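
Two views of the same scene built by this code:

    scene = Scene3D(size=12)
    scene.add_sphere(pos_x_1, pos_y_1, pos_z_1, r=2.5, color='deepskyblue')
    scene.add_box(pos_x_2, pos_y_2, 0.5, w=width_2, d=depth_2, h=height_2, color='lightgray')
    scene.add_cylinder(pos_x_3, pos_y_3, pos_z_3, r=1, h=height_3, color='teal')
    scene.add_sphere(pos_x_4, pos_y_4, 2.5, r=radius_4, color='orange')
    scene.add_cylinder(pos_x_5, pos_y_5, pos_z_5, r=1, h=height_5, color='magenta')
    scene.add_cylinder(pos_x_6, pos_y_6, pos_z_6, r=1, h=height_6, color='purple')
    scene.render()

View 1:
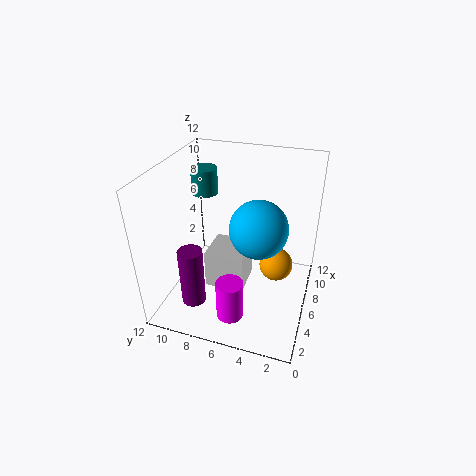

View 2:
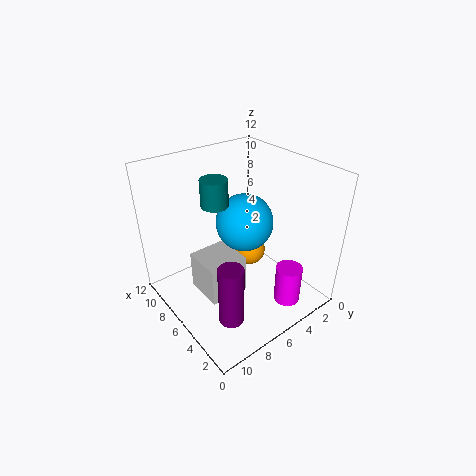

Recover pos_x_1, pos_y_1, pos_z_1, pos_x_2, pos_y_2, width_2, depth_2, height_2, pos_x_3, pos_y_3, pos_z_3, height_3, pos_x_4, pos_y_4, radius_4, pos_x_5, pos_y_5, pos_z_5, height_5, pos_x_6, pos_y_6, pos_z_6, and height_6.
pos_x_1 = 7
pos_y_1 = 4.5
pos_z_1 = 6.5
pos_x_2 = 5.5
pos_y_2 = 5.5
width_2 = 3.5
depth_2 = 3.5
height_2 = 3.5
pos_x_3 = 5.5
pos_y_3 = 8.5
pos_z_3 = 10
height_3 = 2
pos_x_4 = 8
pos_y_4 = 3
radius_4 = 1.5
pos_x_5 = 1
pos_y_5 = 5
pos_z_5 = 2.5
height_5 = 3
pos_x_6 = 3
pos_y_6 = 9
pos_z_6 = 1
height_6 = 5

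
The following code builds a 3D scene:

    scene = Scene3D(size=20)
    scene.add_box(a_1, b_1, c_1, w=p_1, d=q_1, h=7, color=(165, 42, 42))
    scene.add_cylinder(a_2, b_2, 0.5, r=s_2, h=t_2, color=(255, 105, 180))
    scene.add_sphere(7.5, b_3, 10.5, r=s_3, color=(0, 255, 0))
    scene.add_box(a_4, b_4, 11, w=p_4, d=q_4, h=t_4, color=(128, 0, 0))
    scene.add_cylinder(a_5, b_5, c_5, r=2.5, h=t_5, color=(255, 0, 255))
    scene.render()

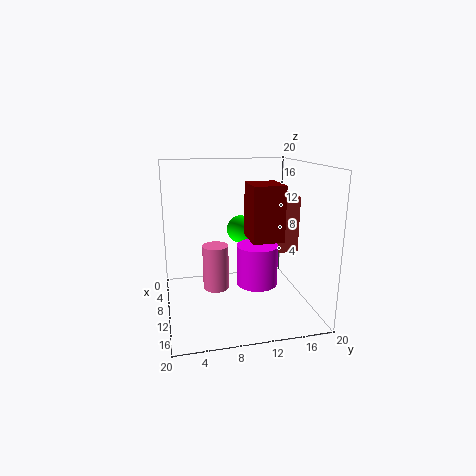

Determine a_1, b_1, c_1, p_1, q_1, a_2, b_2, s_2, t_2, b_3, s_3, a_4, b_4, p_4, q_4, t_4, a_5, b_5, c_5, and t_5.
a_1 = 11, b_1 = 13, c_1 = 9.5, p_1 = 4.5, q_1 = 3.5, a_2 = 5.5, b_2 = 7.5, s_2 = 2, t_2 = 7, b_3 = 11, s_3 = 2, a_4 = 11.5, b_4 = 10.5, p_4 = 4.5, q_4 = 4, t_4 = 7, a_5 = 16, b_5 = 11, c_5 = 6, t_5 = 5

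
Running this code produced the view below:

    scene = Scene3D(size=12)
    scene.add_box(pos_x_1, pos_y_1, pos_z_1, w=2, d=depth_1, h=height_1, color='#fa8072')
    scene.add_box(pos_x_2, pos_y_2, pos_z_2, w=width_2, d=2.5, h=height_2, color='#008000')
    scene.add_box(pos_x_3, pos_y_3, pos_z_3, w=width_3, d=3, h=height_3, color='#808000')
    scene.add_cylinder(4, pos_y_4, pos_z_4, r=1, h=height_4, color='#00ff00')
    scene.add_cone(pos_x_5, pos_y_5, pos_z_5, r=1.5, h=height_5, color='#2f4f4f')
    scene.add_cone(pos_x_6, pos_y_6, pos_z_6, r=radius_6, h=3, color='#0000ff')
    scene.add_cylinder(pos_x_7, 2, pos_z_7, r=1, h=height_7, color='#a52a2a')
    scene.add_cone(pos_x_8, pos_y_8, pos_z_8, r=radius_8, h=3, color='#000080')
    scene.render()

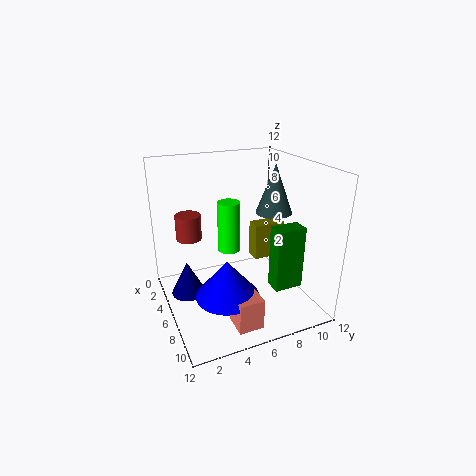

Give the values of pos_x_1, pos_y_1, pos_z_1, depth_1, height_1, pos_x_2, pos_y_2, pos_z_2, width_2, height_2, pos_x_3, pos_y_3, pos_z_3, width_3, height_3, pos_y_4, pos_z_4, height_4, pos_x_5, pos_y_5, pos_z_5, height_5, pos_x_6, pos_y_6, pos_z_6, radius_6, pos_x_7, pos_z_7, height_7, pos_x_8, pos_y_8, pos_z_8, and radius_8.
pos_x_1 = 9, pos_y_1 = 4, pos_z_1 = 0.5, depth_1 = 2, height_1 = 2.5, pos_x_2 = 7, pos_y_2 = 8.5, pos_z_2 = 1.5, width_2 = 1.5, height_2 = 5.5, pos_x_3 = 2, pos_y_3 = 9, pos_z_3 = 2, width_3 = 1.5, height_3 = 3.5, pos_y_4 = 6, pos_z_4 = 4, height_4 = 4.5, pos_x_5 = 6.5, pos_y_5 = 9, pos_z_5 = 8, height_5 = 4, pos_x_6 = 8.5, pos_y_6 = 4, pos_z_6 = 2.5, radius_6 = 2.5, pos_x_7 = 5.5, pos_z_7 = 6.5, height_7 = 2, pos_x_8 = 4, pos_y_8 = 2, pos_z_8 = 0.5, radius_8 = 1.5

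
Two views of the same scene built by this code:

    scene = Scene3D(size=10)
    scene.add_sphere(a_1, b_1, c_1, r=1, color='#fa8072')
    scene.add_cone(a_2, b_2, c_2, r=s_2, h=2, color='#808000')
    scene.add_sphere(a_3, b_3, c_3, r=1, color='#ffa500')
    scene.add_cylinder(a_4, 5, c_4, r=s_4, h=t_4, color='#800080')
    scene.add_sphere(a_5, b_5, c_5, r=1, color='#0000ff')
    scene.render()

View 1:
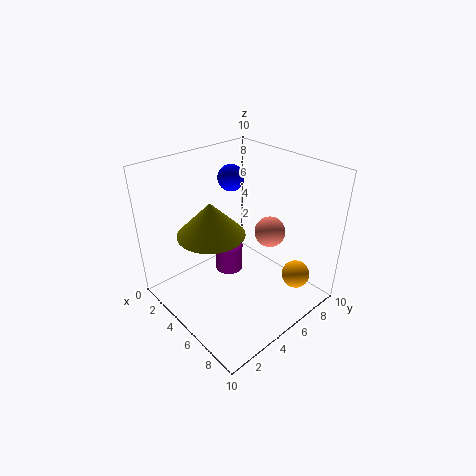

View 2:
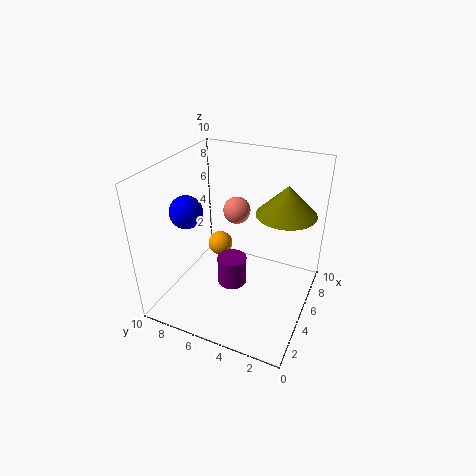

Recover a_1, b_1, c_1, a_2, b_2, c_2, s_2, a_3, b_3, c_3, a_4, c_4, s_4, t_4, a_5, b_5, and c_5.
a_1 = 7, b_1 = 6, c_1 = 6, a_2 = 6, b_2 = 2, c_2 = 7, s_2 = 2, a_3 = 8, b_3 = 8, c_3 = 2, a_4 = 4, c_4 = 2, s_4 = 1, t_4 = 2, a_5 = 2, b_5 = 7, c_5 = 8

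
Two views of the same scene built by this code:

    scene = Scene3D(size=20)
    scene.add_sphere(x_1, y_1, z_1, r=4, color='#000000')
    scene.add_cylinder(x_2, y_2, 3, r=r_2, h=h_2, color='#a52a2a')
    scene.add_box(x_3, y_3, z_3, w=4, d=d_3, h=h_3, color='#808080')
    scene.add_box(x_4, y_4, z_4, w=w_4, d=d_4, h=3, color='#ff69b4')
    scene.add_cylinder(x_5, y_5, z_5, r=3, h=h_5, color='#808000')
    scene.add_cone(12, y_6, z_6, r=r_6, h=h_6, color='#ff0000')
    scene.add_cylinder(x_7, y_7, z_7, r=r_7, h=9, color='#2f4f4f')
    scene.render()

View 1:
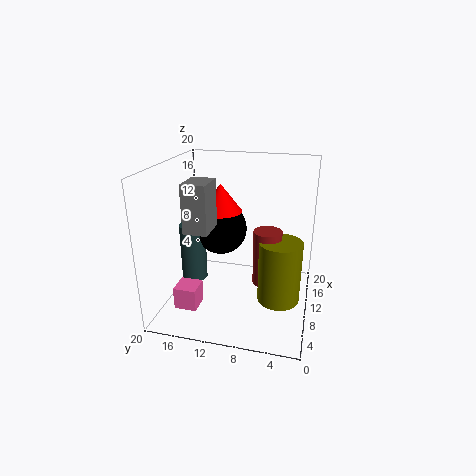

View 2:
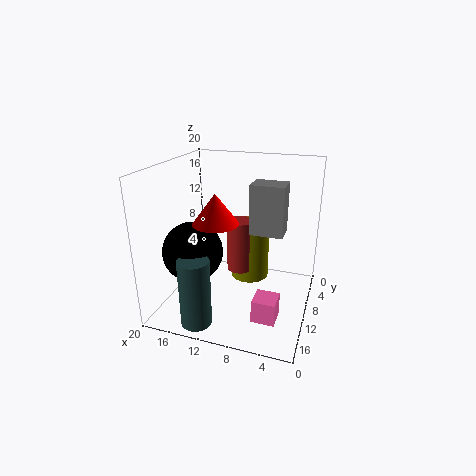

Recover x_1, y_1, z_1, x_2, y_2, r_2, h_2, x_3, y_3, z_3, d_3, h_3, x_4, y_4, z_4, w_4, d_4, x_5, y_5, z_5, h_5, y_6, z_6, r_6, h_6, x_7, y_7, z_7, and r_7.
x_1 = 15
y_1 = 14
z_1 = 9
x_2 = 11
y_2 = 6
r_2 = 2
h_2 = 8
x_3 = 3
y_3 = 12
z_3 = 13
d_3 = 3
h_3 = 6
x_4 = 3
y_4 = 14
z_4 = 2
w_4 = 3
d_4 = 3
x_5 = 10
y_5 = 4
z_5 = 1
h_5 = 9
y_6 = 13
z_6 = 13
r_6 = 3
h_6 = 4
x_7 = 13
y_7 = 18
z_7 = 1
r_7 = 2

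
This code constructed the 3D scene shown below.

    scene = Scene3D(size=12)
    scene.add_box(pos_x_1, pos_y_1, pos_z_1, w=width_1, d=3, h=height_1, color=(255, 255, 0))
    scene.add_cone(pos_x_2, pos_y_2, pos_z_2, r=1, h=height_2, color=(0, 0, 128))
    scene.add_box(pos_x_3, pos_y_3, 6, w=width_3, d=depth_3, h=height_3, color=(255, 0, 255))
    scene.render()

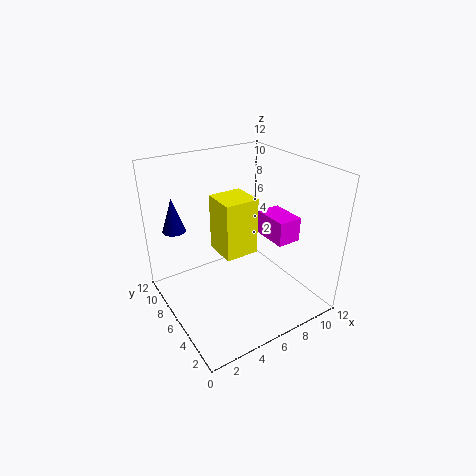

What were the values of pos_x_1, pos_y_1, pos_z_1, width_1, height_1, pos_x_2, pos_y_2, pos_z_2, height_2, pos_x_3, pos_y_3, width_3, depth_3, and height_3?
pos_x_1 = 5
pos_y_1 = 6
pos_z_1 = 4
width_1 = 3
height_1 = 5
pos_x_2 = 2
pos_y_2 = 10
pos_z_2 = 6
height_2 = 3
pos_x_3 = 8
pos_y_3 = 3
width_3 = 2
depth_3 = 3
height_3 = 2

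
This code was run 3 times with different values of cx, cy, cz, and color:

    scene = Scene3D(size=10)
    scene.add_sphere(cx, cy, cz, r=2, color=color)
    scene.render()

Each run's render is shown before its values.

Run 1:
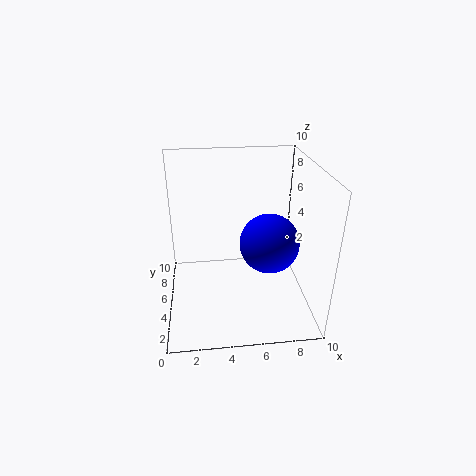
cx = 7; cy = 4; cz = 5; color = 'blue'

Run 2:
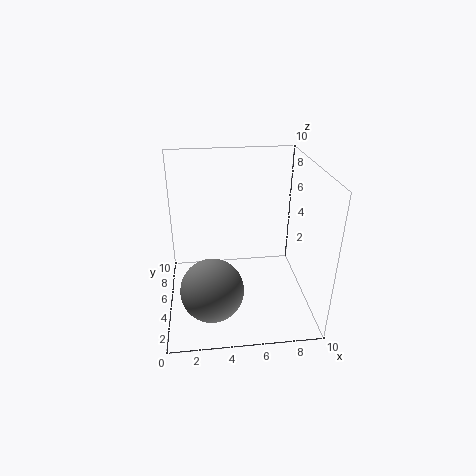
cx = 3; cy = 2; cz = 3; color = 'gray'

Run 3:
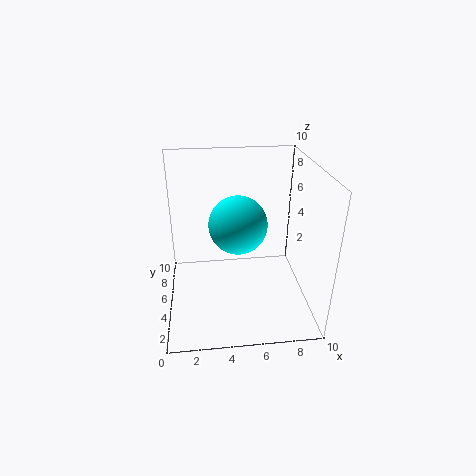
cx = 5; cy = 5; cz = 6; color = 'cyan'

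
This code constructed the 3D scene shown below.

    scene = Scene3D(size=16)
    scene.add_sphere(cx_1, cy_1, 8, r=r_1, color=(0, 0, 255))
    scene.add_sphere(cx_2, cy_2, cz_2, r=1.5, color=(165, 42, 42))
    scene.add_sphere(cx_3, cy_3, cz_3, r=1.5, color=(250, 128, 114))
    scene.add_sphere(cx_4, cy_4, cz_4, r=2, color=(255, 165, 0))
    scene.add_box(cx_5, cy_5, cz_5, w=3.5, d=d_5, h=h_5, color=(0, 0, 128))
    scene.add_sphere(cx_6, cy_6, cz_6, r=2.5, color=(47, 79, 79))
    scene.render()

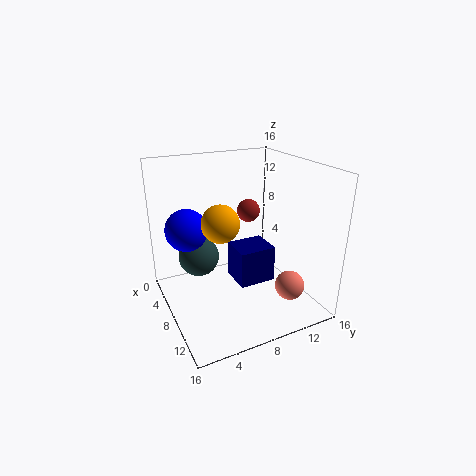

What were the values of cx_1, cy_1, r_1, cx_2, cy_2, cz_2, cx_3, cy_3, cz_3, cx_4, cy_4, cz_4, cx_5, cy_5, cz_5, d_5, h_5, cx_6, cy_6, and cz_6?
cx_1 = 3.5
cy_1 = 3.5
r_1 = 2.5
cx_2 = 2
cy_2 = 12.5
cz_2 = 8.5
cx_3 = 14
cy_3 = 11
cz_3 = 4.5
cx_4 = 9
cy_4 = 5.5
cz_4 = 10.5
cx_5 = 7.5
cy_5 = 7
cz_5 = 3.5
d_5 = 4
h_5 = 4
cx_6 = 3
cy_6 = 5
cz_6 = 4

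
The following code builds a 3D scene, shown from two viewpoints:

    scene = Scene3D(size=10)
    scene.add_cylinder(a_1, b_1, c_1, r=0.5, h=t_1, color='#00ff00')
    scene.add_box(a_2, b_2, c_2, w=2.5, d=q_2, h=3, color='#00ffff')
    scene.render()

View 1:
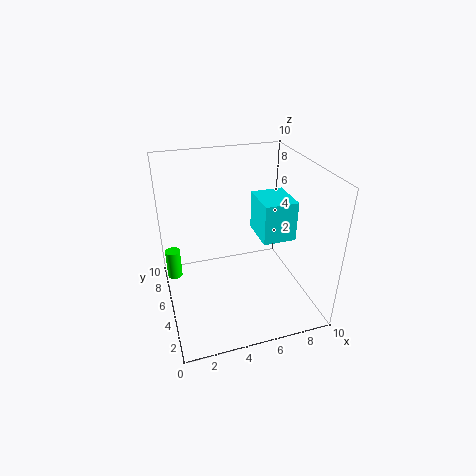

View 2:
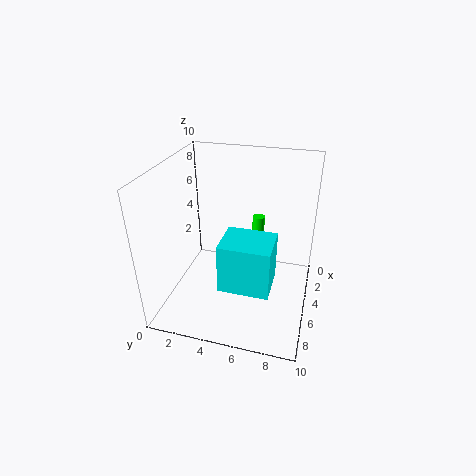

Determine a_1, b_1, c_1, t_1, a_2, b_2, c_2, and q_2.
a_1 = 0.5
b_1 = 5.5
c_1 = 2.5
t_1 = 2
a_2 = 7
b_2 = 5
c_2 = 4
q_2 = 3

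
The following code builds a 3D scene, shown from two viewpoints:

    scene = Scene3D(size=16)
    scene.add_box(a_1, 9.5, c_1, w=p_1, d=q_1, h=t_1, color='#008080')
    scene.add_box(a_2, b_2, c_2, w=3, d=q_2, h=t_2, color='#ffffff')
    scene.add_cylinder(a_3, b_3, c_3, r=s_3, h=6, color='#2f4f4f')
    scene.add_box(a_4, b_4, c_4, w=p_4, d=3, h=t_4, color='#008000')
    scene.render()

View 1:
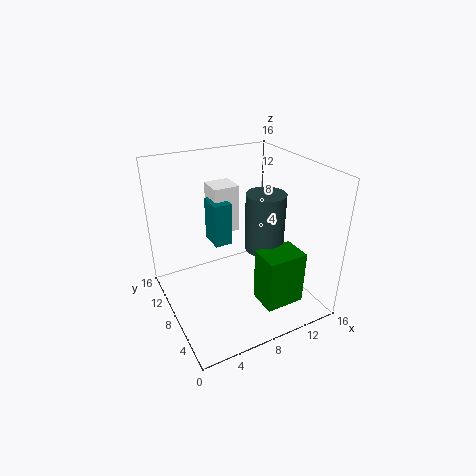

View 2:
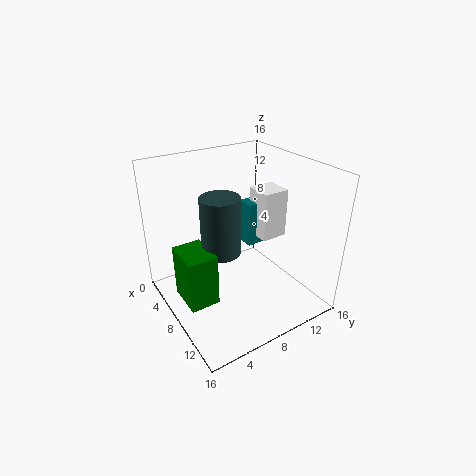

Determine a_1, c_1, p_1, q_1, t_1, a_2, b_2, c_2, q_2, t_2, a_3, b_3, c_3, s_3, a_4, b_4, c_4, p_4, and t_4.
a_1 = 6
c_1 = 6.5
p_1 = 2
q_1 = 3
t_1 = 5
a_2 = 6.5
b_2 = 10.5
c_2 = 7.5
q_2 = 3
t_2 = 5.5
a_3 = 9.5
b_3 = 5
c_3 = 8
s_3 = 2
a_4 = 7.5
b_4 = 0.5
c_4 = 3.5
p_4 = 4
t_4 = 5.5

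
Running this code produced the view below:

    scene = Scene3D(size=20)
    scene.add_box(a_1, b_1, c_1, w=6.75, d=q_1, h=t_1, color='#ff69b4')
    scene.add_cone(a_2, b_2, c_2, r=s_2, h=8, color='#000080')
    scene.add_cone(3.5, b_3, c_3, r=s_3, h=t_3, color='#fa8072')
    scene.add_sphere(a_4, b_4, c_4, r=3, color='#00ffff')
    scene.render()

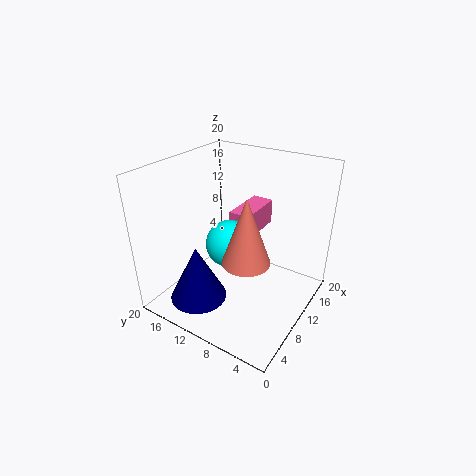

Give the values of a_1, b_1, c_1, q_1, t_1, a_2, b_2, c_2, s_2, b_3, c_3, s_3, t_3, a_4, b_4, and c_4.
a_1 = 9.75; b_1 = 8.25; c_1 = 10.25; q_1 = 3; t_1 = 3.5; a_2 = 5.25; b_2 = 13.75; c_2 = 1.5; s_2 = 4; b_3 = 4.75; c_3 = 11.75; s_3 = 2.75; t_3 = 7.75; a_4 = 6.5; b_4 = 9; c_4 = 11.25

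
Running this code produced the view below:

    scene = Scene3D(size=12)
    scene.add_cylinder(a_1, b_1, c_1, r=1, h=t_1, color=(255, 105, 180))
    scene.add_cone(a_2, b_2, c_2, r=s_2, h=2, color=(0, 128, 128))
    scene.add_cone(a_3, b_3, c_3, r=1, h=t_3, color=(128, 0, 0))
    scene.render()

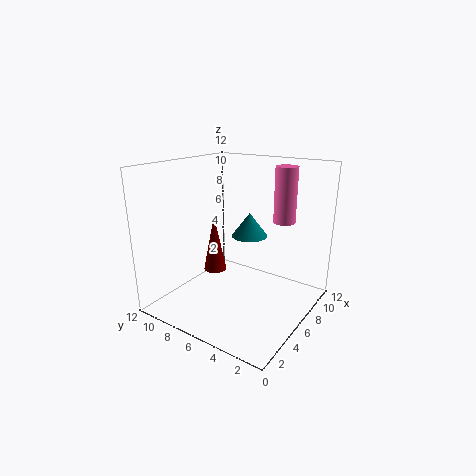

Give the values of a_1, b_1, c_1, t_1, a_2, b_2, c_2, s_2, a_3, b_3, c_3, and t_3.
a_1 = 10.5
b_1 = 4
c_1 = 6.5
t_1 = 5
a_2 = 7
b_2 = 5.5
c_2 = 6
s_2 = 1.5
a_3 = 6
b_3 = 8.5
c_3 = 2.5
t_3 = 5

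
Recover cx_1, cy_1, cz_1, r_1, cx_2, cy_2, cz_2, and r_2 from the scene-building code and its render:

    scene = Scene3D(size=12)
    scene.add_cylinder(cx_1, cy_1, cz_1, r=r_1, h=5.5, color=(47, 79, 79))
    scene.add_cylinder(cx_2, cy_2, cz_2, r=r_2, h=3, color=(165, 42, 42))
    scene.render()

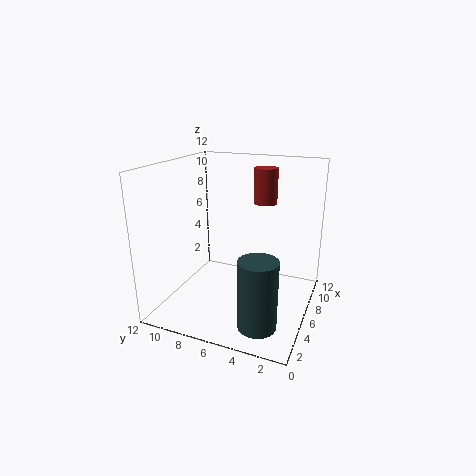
cx_1 = 2.5, cy_1 = 3, cz_1 = 0.5, r_1 = 1.5, cx_2 = 8.5, cy_2 = 4.5, cz_2 = 8.5, r_2 = 1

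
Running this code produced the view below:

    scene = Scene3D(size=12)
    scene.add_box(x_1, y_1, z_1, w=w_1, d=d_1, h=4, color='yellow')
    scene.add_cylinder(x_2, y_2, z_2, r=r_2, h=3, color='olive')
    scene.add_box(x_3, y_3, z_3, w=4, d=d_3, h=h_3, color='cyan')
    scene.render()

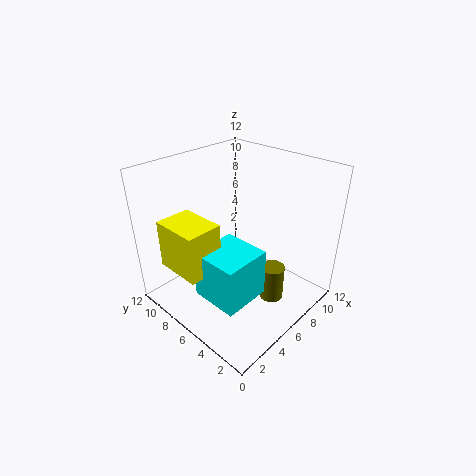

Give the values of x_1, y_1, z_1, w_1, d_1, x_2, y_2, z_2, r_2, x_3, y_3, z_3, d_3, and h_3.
x_1 = 1; y_1 = 6; z_1 = 4; w_1 = 3; d_1 = 4; x_2 = 7; y_2 = 3; z_2 = 1; r_2 = 1; x_3 = 2; y_3 = 3; z_3 = 2; d_3 = 4; h_3 = 4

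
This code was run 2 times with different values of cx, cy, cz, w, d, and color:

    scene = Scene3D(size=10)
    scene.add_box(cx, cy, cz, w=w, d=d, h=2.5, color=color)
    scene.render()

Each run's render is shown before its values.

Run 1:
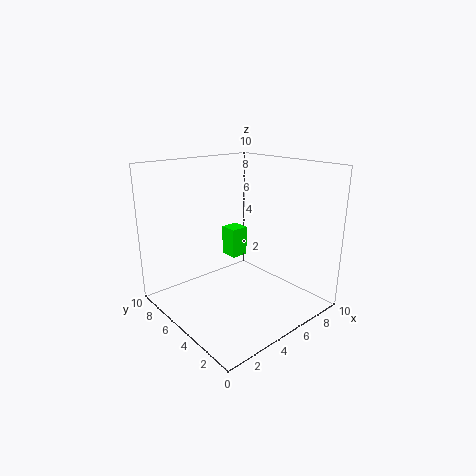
cx = 7.5
cy = 8.5
cz = 1.5
w = 1.5
d = 1.5
color = 'lime'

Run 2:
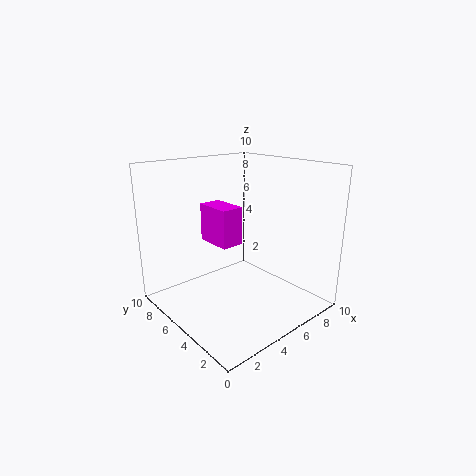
cx = 3
cy = 4
cz = 5
w = 1.5
d = 2.5
color = 'magenta'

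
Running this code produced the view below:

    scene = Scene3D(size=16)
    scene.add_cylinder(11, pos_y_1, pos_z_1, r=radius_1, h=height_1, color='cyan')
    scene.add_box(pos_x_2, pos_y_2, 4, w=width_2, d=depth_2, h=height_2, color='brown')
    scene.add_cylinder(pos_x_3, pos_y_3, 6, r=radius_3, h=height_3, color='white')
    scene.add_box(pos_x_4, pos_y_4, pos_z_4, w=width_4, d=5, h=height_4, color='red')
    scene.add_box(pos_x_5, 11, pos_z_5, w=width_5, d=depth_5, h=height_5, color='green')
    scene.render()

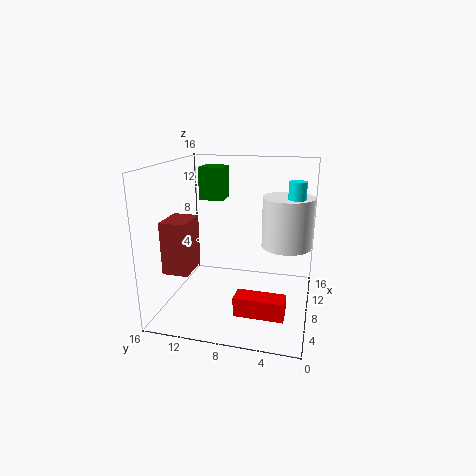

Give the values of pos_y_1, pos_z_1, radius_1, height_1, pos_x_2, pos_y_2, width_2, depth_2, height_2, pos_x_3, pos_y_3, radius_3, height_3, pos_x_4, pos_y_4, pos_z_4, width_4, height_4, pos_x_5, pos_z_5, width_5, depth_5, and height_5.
pos_y_1 = 2; pos_z_1 = 10; radius_1 = 1; height_1 = 4; pos_x_2 = 5; pos_y_2 = 13; width_2 = 4; depth_2 = 3; height_2 = 6; pos_x_3 = 12; pos_y_3 = 3; radius_3 = 3; height_3 = 6; pos_x_4 = 2; pos_y_4 = 2; pos_z_4 = 2; width_4 = 2; height_4 = 2; pos_x_5 = 12; pos_z_5 = 11; width_5 = 3; depth_5 = 3; height_5 = 4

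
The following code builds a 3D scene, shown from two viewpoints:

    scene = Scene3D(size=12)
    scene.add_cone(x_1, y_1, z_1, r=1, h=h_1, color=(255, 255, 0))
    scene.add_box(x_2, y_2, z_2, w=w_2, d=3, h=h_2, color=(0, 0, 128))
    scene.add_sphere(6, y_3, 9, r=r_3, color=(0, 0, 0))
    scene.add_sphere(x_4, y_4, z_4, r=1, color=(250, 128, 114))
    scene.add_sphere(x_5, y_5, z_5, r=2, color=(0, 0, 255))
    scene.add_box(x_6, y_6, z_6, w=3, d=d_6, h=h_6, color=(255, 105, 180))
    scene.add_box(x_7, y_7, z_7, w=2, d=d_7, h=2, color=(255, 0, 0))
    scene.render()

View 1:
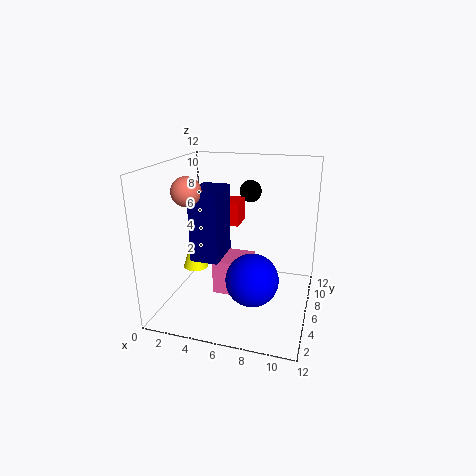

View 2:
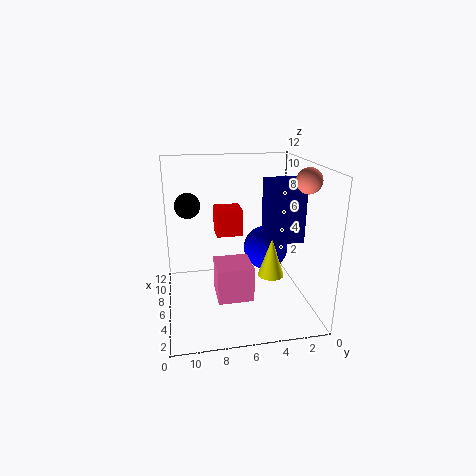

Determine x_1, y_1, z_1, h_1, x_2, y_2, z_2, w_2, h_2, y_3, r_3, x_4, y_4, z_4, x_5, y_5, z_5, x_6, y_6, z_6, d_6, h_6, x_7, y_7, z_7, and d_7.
x_1 = 3, y_1 = 4, z_1 = 4, h_1 = 3, x_2 = 4, y_2 = 1, z_2 = 6, w_2 = 2, h_2 = 5, y_3 = 10, r_3 = 1, x_4 = 4, y_4 = 1, z_4 = 11, x_5 = 8, y_5 = 3, z_5 = 4, x_6 = 4, y_6 = 5, z_6 = 1, d_6 = 3, h_6 = 3, x_7 = 4, y_7 = 6, z_7 = 7, d_7 = 2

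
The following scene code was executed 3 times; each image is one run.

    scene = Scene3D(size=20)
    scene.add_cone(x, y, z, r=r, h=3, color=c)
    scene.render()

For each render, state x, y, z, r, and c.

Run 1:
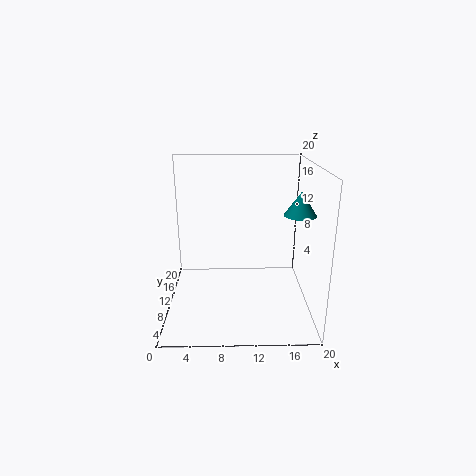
x = 17.5; y = 6; z = 14.5; r = 2; c = 'teal'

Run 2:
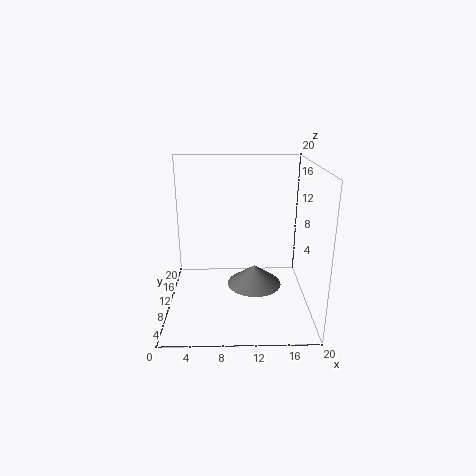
x = 12.5; y = 11.5; z = 2; r = 4; c = 'gray'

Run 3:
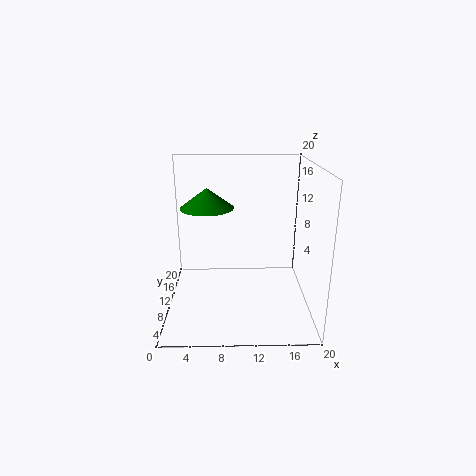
x = 5.5; y = 14.5; z = 13; r = 4; c = 'green'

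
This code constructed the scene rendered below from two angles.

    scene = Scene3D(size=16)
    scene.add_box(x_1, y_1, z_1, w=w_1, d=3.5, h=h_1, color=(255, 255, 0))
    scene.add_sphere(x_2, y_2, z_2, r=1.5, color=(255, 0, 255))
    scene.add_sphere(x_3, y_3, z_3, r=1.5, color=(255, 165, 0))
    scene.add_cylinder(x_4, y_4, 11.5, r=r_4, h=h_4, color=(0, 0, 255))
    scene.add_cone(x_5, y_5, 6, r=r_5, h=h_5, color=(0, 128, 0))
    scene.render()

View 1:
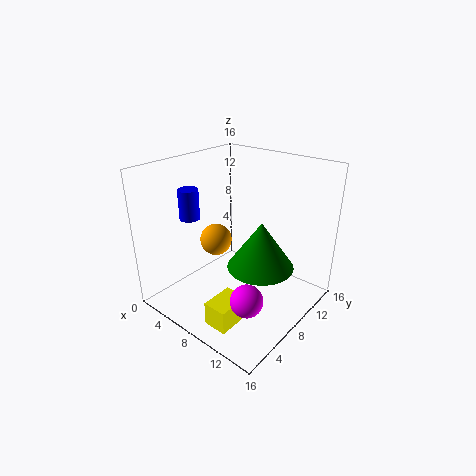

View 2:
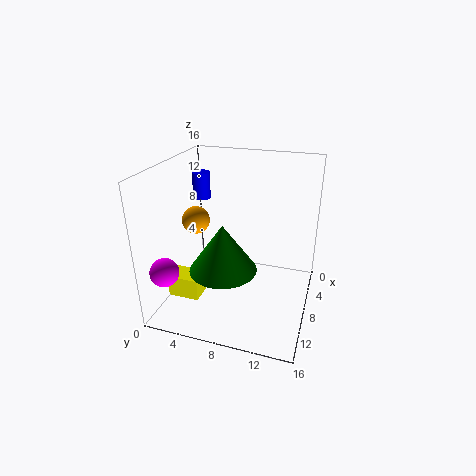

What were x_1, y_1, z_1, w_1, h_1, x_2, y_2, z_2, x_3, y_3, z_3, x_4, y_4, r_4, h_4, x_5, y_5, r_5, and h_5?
x_1 = 9.5, y_1 = 1, z_1 = 1.5, w_1 = 2.5, h_1 = 2.5, x_2 = 14, y_2 = 2, z_2 = 6, x_3 = 9, y_3 = 3.5, z_3 = 10, x_4 = 6, y_4 = 3, r_4 = 1, h_4 = 3, x_5 = 11.5, y_5 = 7.5, r_5 = 3.5, h_5 = 5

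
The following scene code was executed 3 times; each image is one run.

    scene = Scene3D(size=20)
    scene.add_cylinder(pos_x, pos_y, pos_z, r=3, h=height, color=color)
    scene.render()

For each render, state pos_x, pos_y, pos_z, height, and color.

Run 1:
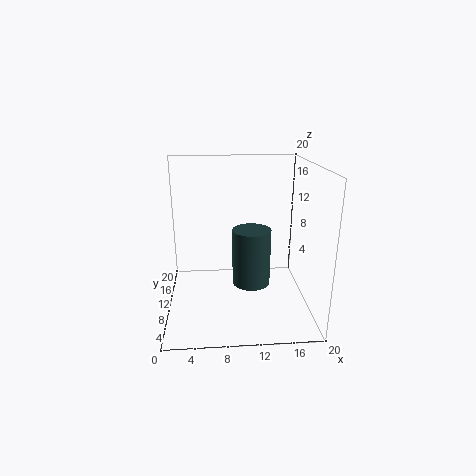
pos_x = 12.5, pos_y = 14.5, pos_z = 0.5, height = 9, color = 'darkslategray'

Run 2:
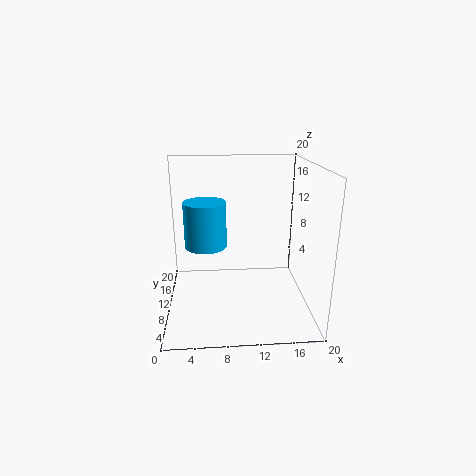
pos_x = 5.5, pos_y = 11.75, pos_z = 8.25, height = 6.5, color = 'deepskyblue'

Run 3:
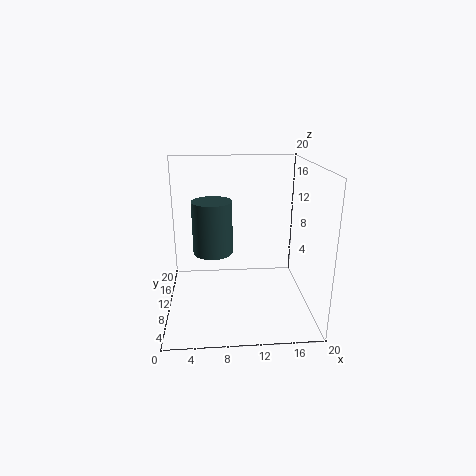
pos_x = 6.5, pos_y = 14, pos_z = 6.25, height = 8, color = 'darkslategray'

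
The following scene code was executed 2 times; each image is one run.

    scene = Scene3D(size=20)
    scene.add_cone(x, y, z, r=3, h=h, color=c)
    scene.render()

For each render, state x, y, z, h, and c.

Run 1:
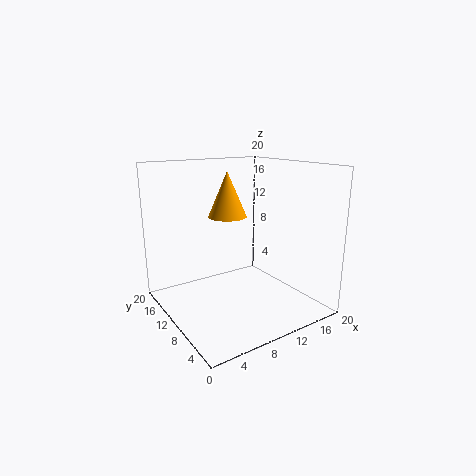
x = 12; y = 16; z = 11.5; h = 7; c = 'orange'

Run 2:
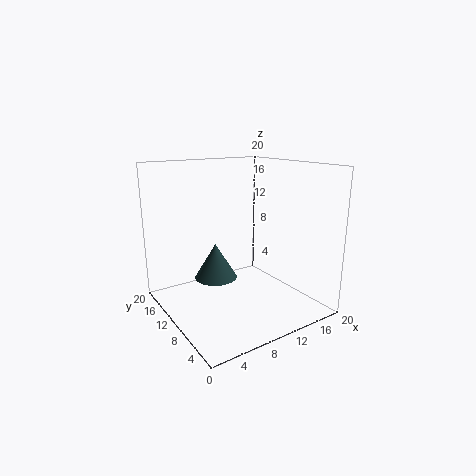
x = 7.5; y = 12; z = 4; h = 5; c = 'darkslategray'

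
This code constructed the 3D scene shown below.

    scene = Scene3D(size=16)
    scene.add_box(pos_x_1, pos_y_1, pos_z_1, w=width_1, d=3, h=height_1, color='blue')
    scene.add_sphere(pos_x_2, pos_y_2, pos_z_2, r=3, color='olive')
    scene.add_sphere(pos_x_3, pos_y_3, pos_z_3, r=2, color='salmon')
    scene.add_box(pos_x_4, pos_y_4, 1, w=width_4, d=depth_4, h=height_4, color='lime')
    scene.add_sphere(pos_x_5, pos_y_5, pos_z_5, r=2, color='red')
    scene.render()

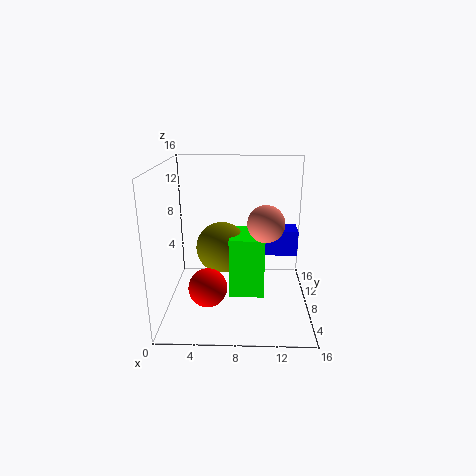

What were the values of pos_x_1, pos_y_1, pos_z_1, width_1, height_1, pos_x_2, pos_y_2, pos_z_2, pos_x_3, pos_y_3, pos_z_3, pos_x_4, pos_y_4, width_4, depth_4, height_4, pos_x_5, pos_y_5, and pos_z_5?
pos_x_1 = 11; pos_y_1 = 10; pos_z_1 = 5; width_1 = 4; height_1 = 3; pos_x_2 = 6; pos_y_2 = 10; pos_z_2 = 6; pos_x_3 = 11; pos_y_3 = 7; pos_z_3 = 10; pos_x_4 = 7; pos_y_4 = 7; width_4 = 4; depth_4 = 5; height_4 = 7; pos_x_5 = 5; pos_y_5 = 4; pos_z_5 = 4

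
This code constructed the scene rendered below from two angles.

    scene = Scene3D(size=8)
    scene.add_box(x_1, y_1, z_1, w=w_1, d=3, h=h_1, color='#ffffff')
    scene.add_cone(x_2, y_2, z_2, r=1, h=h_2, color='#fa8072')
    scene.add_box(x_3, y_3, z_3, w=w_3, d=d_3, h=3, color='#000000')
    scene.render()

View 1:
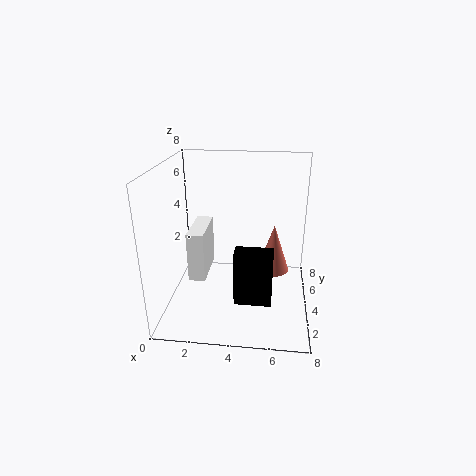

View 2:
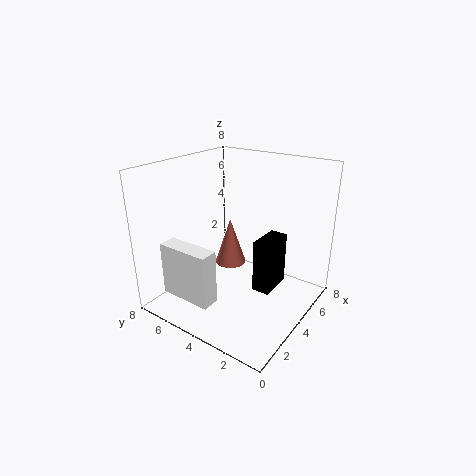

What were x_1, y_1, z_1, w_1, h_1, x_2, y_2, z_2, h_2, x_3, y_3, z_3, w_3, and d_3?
x_1 = 1; y_1 = 4; z_1 = 1; w_1 = 1; h_1 = 3; x_2 = 6; y_2 = 6; z_2 = 1; h_2 = 3; x_3 = 4; y_3 = 2; z_3 = 1; w_3 = 2; d_3 = 1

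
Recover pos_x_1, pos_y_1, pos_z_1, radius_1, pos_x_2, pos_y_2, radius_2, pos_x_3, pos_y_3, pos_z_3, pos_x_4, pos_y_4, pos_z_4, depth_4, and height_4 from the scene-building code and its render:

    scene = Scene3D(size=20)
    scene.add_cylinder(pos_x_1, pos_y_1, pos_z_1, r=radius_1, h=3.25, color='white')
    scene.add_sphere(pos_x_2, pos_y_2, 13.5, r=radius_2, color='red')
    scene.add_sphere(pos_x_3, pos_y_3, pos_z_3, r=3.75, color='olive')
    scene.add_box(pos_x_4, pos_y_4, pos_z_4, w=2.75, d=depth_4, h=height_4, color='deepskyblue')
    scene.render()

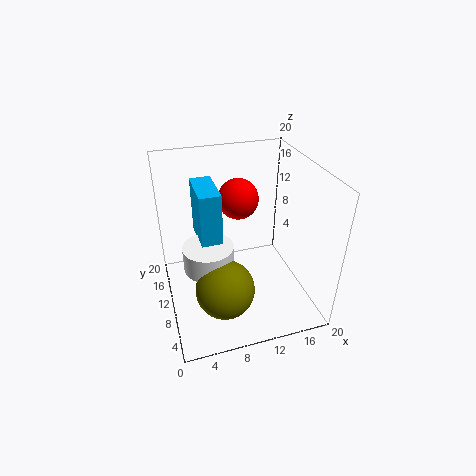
pos_x_1 = 5.25; pos_y_1 = 7.5; pos_z_1 = 8; radius_1 = 3.25; pos_x_2 = 11.5; pos_y_2 = 14.75; radius_2 = 3; pos_x_3 = 6.5; pos_y_3 = 4.25; pos_z_3 = 6.5; pos_x_4 = 4.5; pos_y_4 = 7.5; pos_z_4 = 10.5; depth_4 = 6.25; height_4 = 7.5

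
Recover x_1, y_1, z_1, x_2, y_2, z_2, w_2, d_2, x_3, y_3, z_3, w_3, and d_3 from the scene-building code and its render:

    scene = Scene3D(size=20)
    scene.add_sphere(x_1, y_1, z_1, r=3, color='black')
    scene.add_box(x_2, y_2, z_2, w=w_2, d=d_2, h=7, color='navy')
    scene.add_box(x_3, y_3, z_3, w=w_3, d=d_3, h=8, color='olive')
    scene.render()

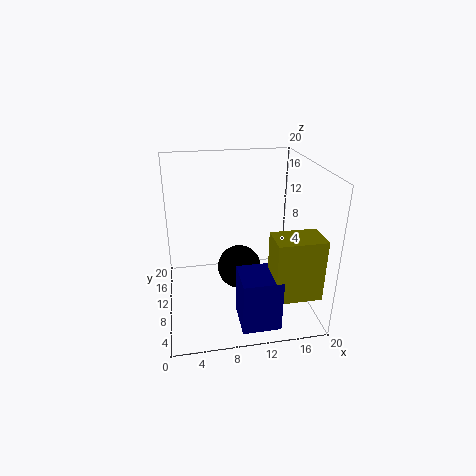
x_1 = 10; y_1 = 9; z_1 = 6; x_2 = 9; y_2 = 1; z_2 = 1; w_2 = 5; d_2 = 5; x_3 = 13; y_3 = 1; z_3 = 5; w_3 = 6; d_3 = 4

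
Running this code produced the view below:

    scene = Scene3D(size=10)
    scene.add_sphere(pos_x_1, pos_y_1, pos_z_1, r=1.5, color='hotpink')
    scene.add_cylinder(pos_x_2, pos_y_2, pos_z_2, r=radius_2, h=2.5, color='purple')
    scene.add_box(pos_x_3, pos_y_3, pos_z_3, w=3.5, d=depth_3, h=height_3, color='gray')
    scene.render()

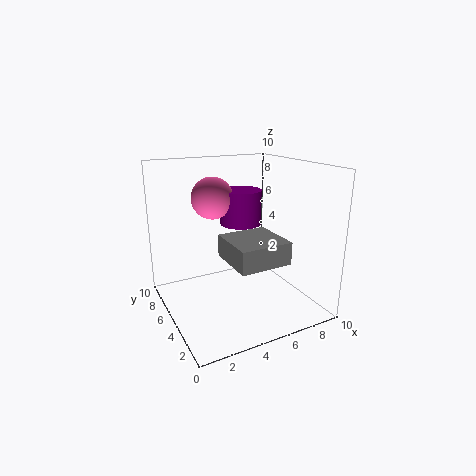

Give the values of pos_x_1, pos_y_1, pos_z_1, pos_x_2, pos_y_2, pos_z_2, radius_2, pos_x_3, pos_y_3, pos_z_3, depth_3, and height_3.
pos_x_1 = 4; pos_y_1 = 7; pos_z_1 = 7.5; pos_x_2 = 6; pos_y_2 = 6.5; pos_z_2 = 5.5; radius_2 = 1.5; pos_x_3 = 3.5; pos_y_3 = 1.5; pos_z_3 = 4; depth_3 = 3.5; height_3 = 1.5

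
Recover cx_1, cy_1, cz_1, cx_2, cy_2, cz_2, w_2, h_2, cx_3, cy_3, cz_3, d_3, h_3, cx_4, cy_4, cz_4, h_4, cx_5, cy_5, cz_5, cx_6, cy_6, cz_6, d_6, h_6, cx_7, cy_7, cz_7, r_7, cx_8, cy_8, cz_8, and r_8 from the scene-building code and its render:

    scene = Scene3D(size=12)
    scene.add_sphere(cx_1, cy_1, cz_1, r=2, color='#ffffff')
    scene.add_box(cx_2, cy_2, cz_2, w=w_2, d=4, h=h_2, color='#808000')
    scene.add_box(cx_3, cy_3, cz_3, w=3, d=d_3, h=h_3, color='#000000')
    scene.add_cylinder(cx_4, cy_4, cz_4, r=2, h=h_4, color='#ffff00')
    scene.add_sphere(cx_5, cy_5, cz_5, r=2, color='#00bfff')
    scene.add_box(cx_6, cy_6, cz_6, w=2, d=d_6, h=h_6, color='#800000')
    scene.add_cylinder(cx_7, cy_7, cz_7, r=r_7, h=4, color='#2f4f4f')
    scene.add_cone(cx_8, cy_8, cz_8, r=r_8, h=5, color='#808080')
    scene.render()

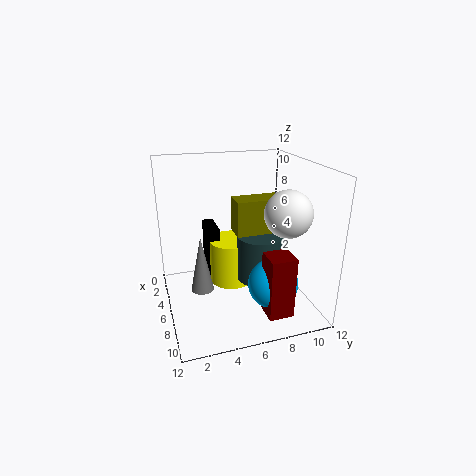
cx_1 = 7, cy_1 = 10, cz_1 = 8, cx_2 = 4, cy_2 = 6, cz_2 = 6, w_2 = 2, h_2 = 3, cx_3 = 1, cy_3 = 4, cz_3 = 1, d_3 = 1, h_3 = 5, cx_4 = 4, cy_4 = 6, cz_4 = 1, h_4 = 4, cx_5 = 9, cy_5 = 8, cz_5 = 3, cx_6 = 9, cy_6 = 7, cz_6 = 1, d_6 = 2, h_6 = 5, cx_7 = 6, cy_7 = 8, cz_7 = 2, r_7 = 2, cx_8 = 5, cy_8 = 3, cz_8 = 1, r_8 = 1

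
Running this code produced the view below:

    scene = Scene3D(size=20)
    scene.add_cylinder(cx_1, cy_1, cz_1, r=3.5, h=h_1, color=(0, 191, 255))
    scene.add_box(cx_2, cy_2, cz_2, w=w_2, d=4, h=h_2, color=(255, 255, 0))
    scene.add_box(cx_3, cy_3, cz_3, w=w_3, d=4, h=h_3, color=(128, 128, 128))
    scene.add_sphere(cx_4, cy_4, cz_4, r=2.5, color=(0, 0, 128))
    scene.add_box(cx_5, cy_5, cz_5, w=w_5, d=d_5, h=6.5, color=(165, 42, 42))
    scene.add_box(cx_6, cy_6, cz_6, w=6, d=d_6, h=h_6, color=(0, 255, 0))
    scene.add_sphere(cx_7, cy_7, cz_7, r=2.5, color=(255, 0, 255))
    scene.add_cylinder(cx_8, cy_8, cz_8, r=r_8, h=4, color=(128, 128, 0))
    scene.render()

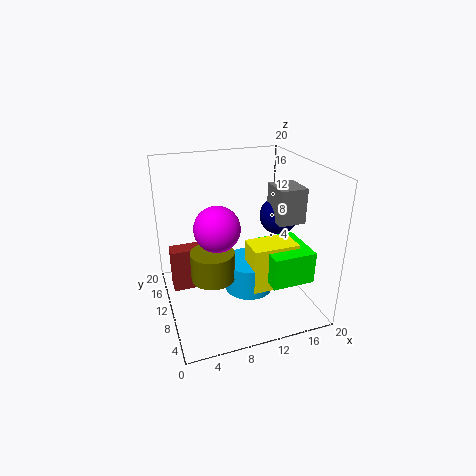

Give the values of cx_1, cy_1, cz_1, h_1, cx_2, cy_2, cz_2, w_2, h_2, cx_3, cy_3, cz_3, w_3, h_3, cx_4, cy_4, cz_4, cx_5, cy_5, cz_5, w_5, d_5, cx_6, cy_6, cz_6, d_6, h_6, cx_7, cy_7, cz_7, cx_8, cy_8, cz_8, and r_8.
cx_1 = 11.5; cy_1 = 9.5; cz_1 = 2; h_1 = 4.5; cx_2 = 11; cy_2 = 6; cz_2 = 3; w_2 = 6.5; h_2 = 6.5; cx_3 = 13.5; cy_3 = 4.5; cz_3 = 13.5; w_3 = 3.5; h_3 = 4.5; cx_4 = 15; cy_4 = 8; cz_4 = 13.5; cx_5 = 1; cy_5 = 13; cz_5 = 1; w_5 = 5.5; d_5 = 2.5; cx_6 = 13; cy_6 = 4; cz_6 = 4.5; d_6 = 7; h_6 = 4.5; cx_7 = 5; cy_7 = 2.5; cz_7 = 15.5; cx_8 = 6; cy_8 = 9; cz_8 = 5; r_8 = 3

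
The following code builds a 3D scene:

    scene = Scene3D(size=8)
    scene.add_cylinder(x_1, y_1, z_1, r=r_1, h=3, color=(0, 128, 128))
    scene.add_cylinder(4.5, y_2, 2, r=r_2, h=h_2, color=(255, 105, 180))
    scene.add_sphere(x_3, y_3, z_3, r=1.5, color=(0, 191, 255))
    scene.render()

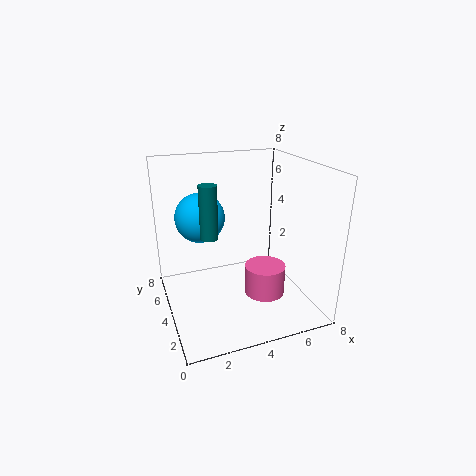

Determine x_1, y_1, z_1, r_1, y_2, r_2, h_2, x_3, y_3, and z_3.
x_1 = 2.5; y_1 = 4.5; z_1 = 4; r_1 = 0.5; y_2 = 1.5; r_2 = 1; h_2 = 1.5; x_3 = 2.5; y_3 = 6.5; z_3 = 4.5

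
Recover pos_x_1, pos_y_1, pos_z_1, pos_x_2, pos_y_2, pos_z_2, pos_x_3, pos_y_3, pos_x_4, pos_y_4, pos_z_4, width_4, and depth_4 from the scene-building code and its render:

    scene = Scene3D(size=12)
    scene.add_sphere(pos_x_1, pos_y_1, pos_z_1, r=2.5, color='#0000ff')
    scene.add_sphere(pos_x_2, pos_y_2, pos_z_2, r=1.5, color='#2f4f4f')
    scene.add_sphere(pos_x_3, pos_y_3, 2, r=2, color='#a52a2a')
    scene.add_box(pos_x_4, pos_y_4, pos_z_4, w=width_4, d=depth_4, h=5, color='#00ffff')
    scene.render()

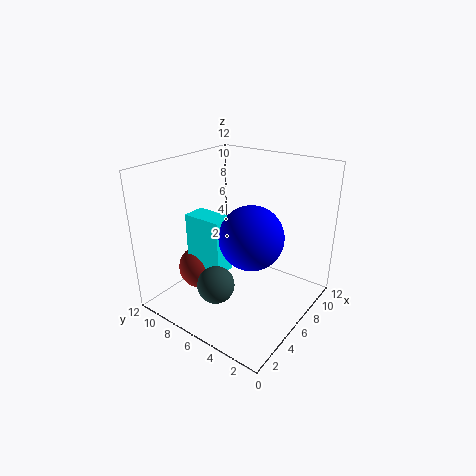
pos_x_1 = 5, pos_y_1 = 4, pos_z_1 = 7, pos_x_2 = 3, pos_y_2 = 6, pos_z_2 = 3, pos_x_3 = 5.5, pos_y_3 = 10, pos_x_4 = 4.5, pos_y_4 = 7, pos_z_4 = 2.5, width_4 = 2, depth_4 = 3.5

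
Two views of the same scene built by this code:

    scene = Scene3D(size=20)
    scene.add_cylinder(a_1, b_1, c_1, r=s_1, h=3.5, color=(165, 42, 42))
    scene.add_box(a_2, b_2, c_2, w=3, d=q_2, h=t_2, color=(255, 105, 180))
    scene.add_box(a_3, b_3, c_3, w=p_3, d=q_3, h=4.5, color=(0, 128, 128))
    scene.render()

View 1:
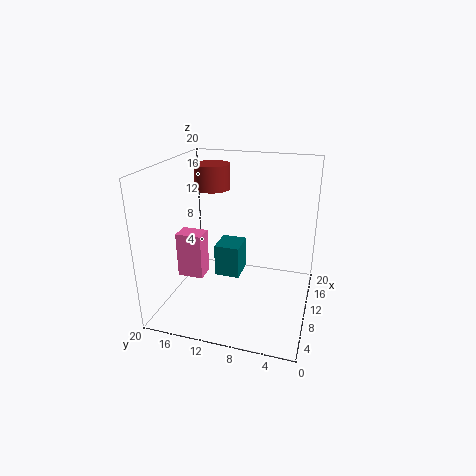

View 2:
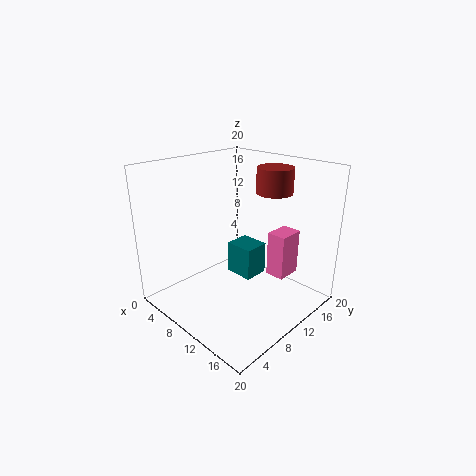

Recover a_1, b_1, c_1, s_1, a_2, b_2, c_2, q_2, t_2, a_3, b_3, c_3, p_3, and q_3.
a_1 = 12.5
b_1 = 14.5
c_1 = 16
s_1 = 2.5
a_2 = 10.5
b_2 = 16
c_2 = 2
q_2 = 4
t_2 = 7
a_3 = 8.5
b_3 = 9.5
c_3 = 4.5
p_3 = 4
q_3 = 3.5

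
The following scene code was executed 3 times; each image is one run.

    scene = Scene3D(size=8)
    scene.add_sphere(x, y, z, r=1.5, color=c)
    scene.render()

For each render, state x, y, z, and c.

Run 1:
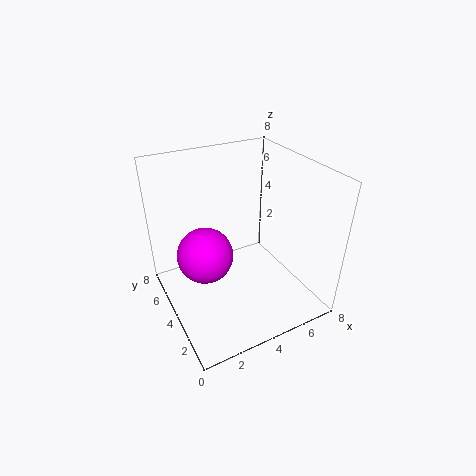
x = 2; y = 4; z = 3.5; c = 'magenta'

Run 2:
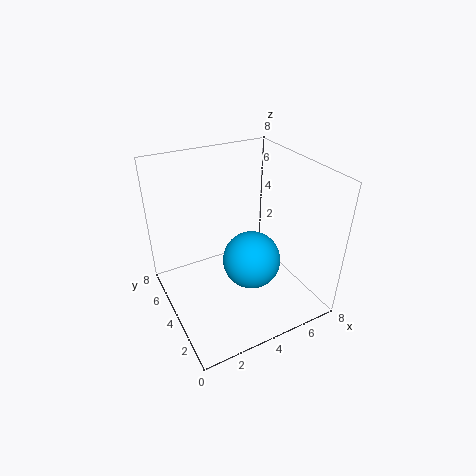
x = 4; y = 2.5; z = 3.5; c = 'deepskyblue'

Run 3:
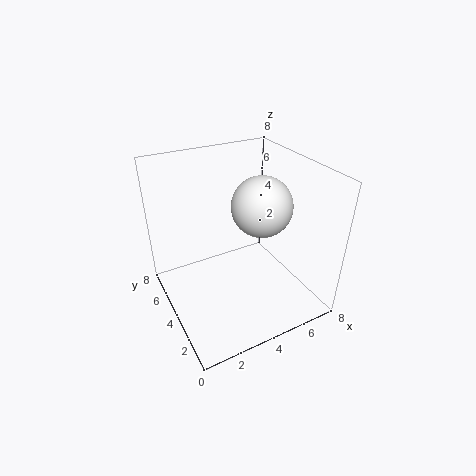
x = 4.5; y = 2.5; z = 6.5; c = 'white'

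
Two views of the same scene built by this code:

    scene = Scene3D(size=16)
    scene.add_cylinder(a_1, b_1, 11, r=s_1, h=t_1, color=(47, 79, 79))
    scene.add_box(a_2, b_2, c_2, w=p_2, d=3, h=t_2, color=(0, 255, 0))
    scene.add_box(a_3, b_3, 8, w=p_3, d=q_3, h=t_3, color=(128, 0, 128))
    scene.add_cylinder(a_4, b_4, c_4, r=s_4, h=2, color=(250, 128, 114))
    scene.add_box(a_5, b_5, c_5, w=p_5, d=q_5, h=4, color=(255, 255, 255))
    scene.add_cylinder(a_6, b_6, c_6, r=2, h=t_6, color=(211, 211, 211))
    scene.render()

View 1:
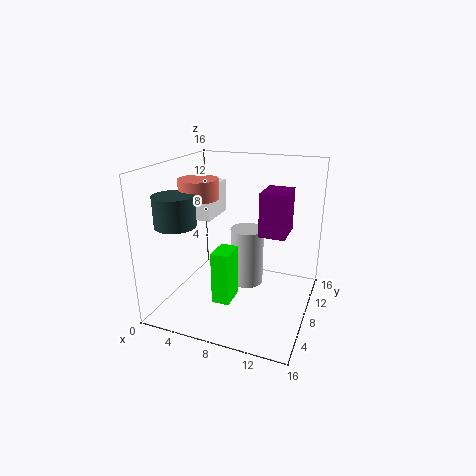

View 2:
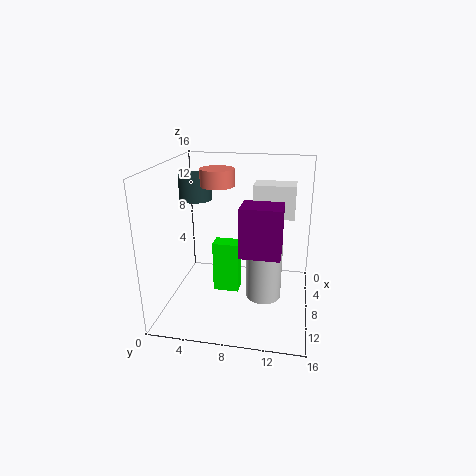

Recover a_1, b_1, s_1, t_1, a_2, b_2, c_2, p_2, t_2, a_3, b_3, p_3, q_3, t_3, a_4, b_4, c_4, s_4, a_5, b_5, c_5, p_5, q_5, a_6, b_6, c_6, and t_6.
a_1 = 4; b_1 = 2; s_1 = 2; t_1 = 3; a_2 = 6; b_2 = 5; c_2 = 1; p_2 = 2; t_2 = 6; a_3 = 10; b_3 = 9; p_3 = 3; q_3 = 4; t_3 = 5; a_4 = 5; b_4 = 5; c_4 = 13; s_4 = 2; a_5 = 1; b_5 = 9; c_5 = 9; p_5 = 3; q_5 = 5; a_6 = 8; b_6 = 11; c_6 = 1; t_6 = 7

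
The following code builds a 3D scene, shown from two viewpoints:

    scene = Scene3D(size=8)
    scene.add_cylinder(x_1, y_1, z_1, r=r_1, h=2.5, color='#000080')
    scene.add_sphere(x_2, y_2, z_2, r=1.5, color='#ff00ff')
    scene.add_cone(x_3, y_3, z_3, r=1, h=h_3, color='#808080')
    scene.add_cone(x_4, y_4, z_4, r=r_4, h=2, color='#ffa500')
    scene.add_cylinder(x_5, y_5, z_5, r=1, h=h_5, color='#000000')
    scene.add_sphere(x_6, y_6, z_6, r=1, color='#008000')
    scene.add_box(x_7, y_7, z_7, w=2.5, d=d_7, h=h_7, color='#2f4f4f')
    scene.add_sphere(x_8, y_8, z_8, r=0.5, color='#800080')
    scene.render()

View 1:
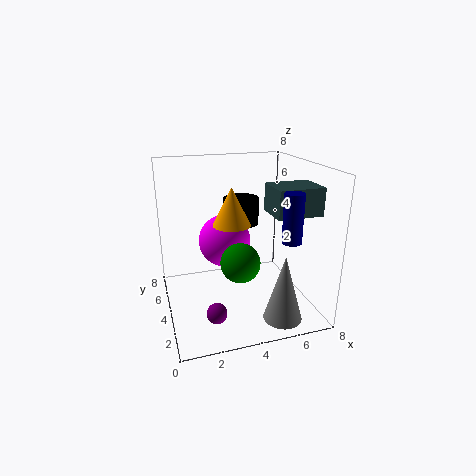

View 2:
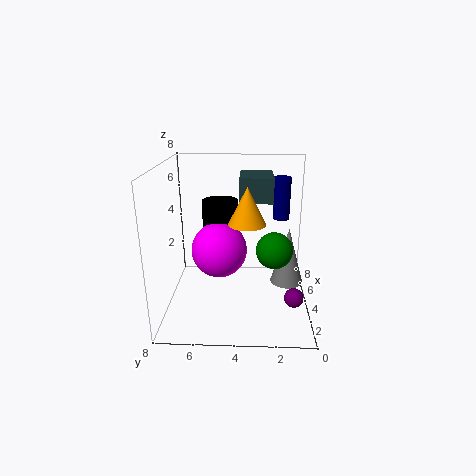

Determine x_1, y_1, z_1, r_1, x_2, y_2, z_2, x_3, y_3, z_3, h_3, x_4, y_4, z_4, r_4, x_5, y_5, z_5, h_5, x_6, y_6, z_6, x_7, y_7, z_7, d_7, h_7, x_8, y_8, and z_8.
x_1 = 6; y_1 = 1.5; z_1 = 4.5; r_1 = 0.5; x_2 = 3.5; y_2 = 5; z_2 = 3.5; x_3 = 5.5; y_3 = 1; z_3 = 0.5; h_3 = 3.5; x_4 = 3.5; y_4 = 3.5; z_4 = 5; r_4 = 1; x_5 = 4.5; y_5 = 5; z_5 = 4.5; h_5 = 1.5; x_6 = 3.5; y_6 = 2; z_6 = 3.5; x_7 = 5.5; y_7 = 2; z_7 = 5.5; d_7 = 2; h_7 = 1.5; x_8 = 2; y_8 = 1; z_8 = 1.5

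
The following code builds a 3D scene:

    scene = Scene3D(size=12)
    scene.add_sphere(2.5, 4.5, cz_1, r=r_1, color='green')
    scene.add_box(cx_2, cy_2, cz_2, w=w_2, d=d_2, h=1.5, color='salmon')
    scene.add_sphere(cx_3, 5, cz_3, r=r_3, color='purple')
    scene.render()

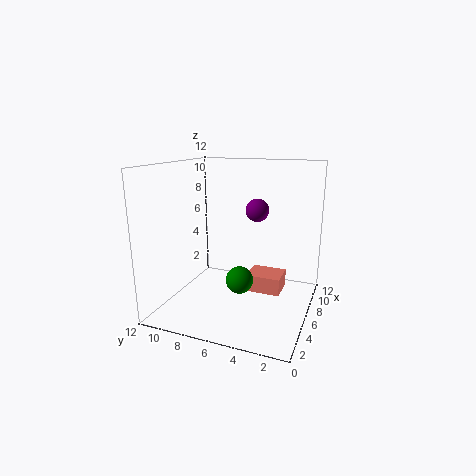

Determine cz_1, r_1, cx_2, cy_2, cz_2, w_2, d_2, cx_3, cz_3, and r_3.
cz_1 = 4
r_1 = 1
cx_2 = 6.5
cy_2 = 2.5
cz_2 = 1
w_2 = 2.5
d_2 = 3
cx_3 = 8
cz_3 = 8
r_3 = 1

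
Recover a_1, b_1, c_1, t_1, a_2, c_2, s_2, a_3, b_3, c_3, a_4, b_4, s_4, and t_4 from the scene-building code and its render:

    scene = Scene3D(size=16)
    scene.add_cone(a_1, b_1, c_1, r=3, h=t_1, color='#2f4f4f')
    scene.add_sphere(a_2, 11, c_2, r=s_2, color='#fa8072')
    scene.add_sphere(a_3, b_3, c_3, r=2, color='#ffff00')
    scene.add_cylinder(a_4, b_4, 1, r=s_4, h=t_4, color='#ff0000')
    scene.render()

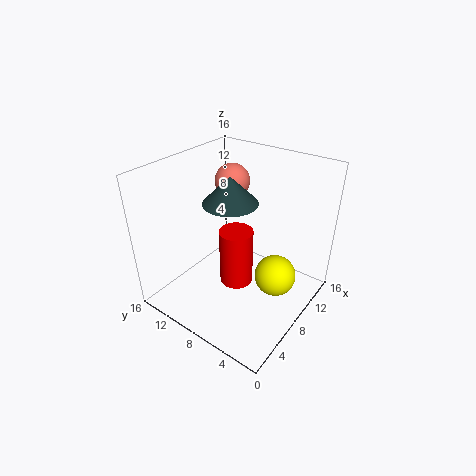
a_1 = 8
b_1 = 9
c_1 = 12
t_1 = 3
a_2 = 11
c_2 = 13
s_2 = 2
a_3 = 6
b_3 = 2
c_3 = 7
a_4 = 9
b_4 = 9
s_4 = 2
t_4 = 7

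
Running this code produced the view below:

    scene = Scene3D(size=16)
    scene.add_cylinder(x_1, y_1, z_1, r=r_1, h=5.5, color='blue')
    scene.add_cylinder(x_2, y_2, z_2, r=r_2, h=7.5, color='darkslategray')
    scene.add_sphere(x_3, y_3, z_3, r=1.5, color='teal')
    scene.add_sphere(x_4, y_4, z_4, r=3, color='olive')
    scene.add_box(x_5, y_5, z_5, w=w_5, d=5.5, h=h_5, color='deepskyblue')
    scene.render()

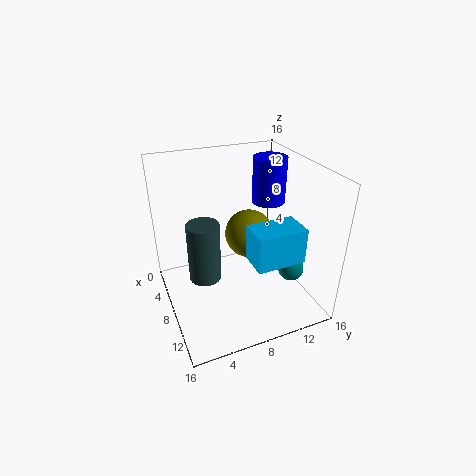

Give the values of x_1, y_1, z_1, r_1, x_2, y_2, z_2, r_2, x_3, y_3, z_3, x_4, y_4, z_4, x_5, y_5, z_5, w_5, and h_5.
x_1 = 4.5, y_1 = 13.5, z_1 = 10, r_1 = 2, x_2 = 4.5, y_2 = 5, z_2 = 1, r_2 = 2, x_3 = 10, y_3 = 14, z_3 = 3.5, x_4 = 4.5, y_4 = 11, z_4 = 6, x_5 = 9, y_5 = 8.5, z_5 = 6, w_5 = 3.5, h_5 = 4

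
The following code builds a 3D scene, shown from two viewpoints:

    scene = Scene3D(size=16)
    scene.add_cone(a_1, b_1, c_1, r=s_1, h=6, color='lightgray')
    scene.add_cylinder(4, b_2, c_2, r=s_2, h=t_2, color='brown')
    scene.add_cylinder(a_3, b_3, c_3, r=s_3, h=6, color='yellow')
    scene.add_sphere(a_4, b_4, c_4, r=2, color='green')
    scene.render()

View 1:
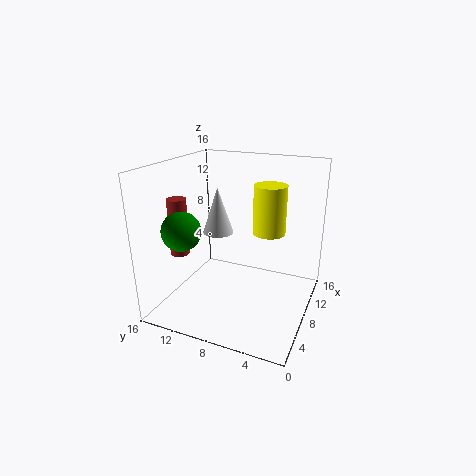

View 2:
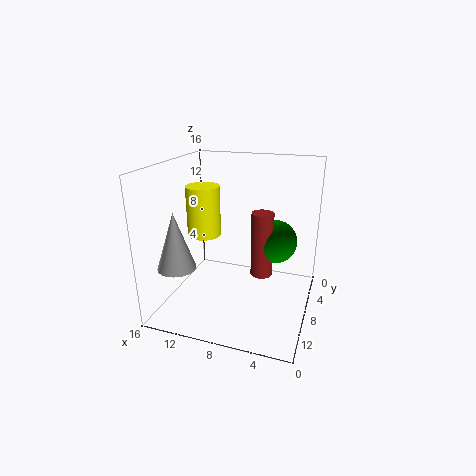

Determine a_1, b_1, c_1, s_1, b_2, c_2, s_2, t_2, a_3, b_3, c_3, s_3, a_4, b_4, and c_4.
a_1 = 13
b_1 = 13
c_1 = 6
s_1 = 2
b_2 = 13
c_2 = 7
s_2 = 1
t_2 = 6
a_3 = 13
b_3 = 6
c_3 = 7
s_3 = 2
a_4 = 3
b_4 = 12
c_4 = 10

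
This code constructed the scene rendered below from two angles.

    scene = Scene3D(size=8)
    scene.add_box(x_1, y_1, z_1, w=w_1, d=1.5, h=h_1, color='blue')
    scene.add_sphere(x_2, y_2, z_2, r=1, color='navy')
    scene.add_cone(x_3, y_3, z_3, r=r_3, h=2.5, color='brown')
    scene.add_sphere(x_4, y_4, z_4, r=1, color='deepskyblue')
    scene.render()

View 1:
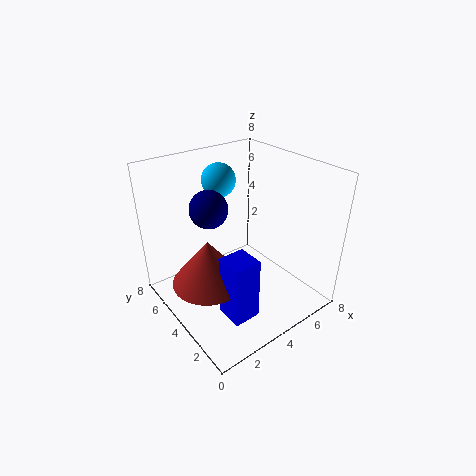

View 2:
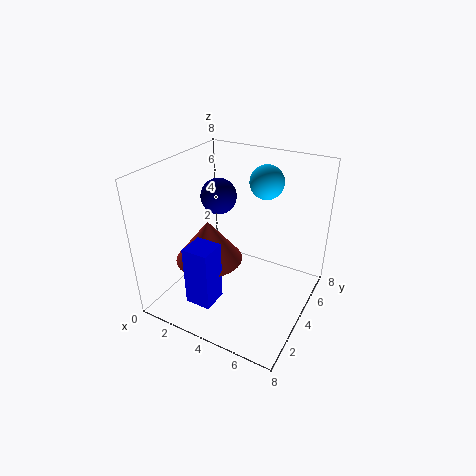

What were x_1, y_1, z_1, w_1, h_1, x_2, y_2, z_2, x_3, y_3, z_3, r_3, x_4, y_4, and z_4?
x_1 = 2, y_1 = 1.5, z_1 = 0.5, w_1 = 1.5, h_1 = 3.5, x_2 = 2.5, y_2 = 4.5, z_2 = 6, x_3 = 2, y_3 = 4, z_3 = 2, r_3 = 2, x_4 = 4.5, y_4 = 6.5, z_4 = 6.5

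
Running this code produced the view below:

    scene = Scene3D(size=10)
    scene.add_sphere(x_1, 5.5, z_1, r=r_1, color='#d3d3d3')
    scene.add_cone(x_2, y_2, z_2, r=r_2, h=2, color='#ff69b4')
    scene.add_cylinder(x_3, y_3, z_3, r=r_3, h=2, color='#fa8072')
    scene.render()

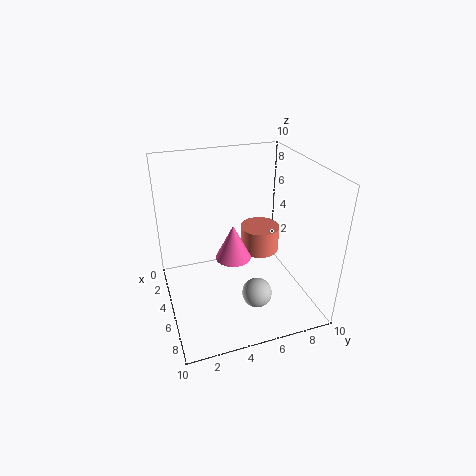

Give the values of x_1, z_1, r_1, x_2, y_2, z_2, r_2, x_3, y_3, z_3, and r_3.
x_1 = 7.5, z_1 = 2, r_1 = 1, x_2 = 8.5, y_2 = 3.5, z_2 = 6, r_2 = 1, x_3 = 3, y_3 = 7.5, z_3 = 2.5, r_3 = 1.5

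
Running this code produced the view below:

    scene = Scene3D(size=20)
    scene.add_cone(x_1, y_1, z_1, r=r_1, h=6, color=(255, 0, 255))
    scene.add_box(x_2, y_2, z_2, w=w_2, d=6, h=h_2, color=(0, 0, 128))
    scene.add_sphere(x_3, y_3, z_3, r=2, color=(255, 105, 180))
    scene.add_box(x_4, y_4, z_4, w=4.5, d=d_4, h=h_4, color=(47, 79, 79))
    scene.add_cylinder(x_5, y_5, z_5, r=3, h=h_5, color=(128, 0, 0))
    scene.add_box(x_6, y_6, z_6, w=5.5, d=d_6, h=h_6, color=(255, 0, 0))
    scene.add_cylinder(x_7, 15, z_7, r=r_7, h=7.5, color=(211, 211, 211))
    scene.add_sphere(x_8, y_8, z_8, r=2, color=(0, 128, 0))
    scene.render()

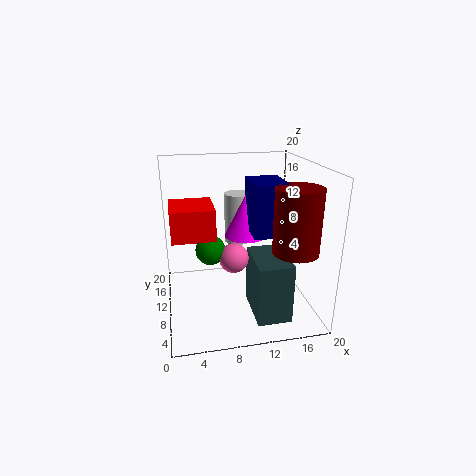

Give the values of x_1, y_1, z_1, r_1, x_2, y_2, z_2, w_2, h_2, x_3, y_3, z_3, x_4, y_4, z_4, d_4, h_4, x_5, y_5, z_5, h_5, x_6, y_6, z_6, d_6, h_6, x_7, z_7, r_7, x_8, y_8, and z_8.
x_1 = 11.5, y_1 = 12, z_1 = 9.5, r_1 = 3, x_2 = 11.5, y_2 = 6.5, z_2 = 11, w_2 = 4.5, h_2 = 7, x_3 = 9, y_3 = 8, z_3 = 8, x_4 = 11, y_4 = 2, z_4 = 1, d_4 = 7, h_4 = 8, x_5 = 16.5, y_5 = 5, z_5 = 9.5, h_5 = 8.5, x_6 = 1, y_6 = 6, z_6 = 11.5, d_6 = 6, h_6 = 4, x_7 = 11, z_7 = 7.5, r_7 = 2, x_8 = 6, y_8 = 9, z_8 = 9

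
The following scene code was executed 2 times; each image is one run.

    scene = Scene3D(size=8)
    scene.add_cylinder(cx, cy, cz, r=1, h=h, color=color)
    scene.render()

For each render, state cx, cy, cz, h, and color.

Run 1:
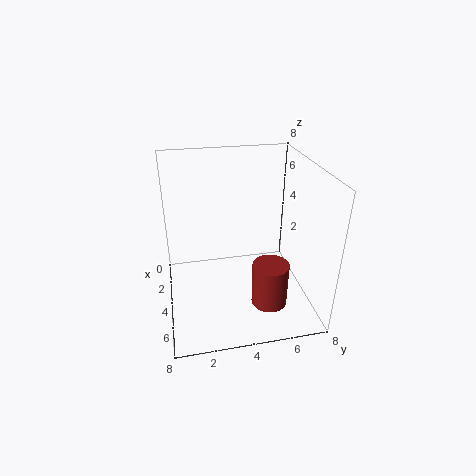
cx = 5.5
cy = 5.5
cz = 0.5
h = 2.5
color = 'brown'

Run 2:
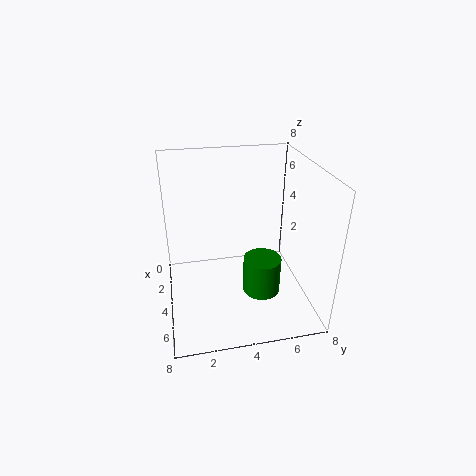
cx = 5.5
cy = 5
cz = 1.5
h = 2
color = 'green'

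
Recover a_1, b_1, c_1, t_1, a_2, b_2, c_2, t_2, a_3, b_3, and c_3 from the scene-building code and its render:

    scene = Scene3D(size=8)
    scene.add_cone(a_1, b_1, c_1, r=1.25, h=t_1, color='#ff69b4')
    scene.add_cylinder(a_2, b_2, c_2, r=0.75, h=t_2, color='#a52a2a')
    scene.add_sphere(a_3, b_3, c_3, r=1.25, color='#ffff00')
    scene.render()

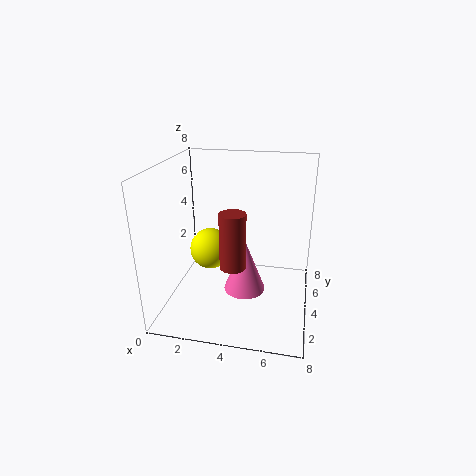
a_1 = 4.25, b_1 = 4.75, c_1 = 0.25, t_1 = 3.25, a_2 = 3.75, b_2 = 3.75, c_2 = 2.25, t_2 = 3.25, a_3 = 2, b_3 = 5.25, c_3 = 2.5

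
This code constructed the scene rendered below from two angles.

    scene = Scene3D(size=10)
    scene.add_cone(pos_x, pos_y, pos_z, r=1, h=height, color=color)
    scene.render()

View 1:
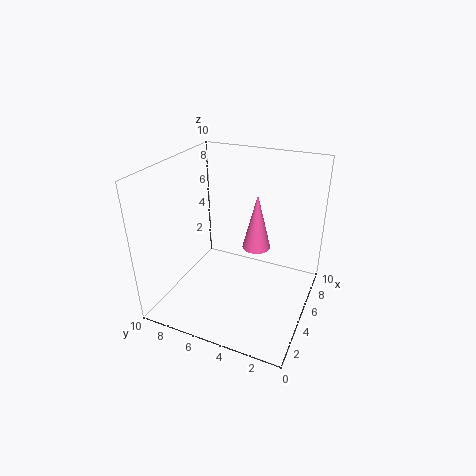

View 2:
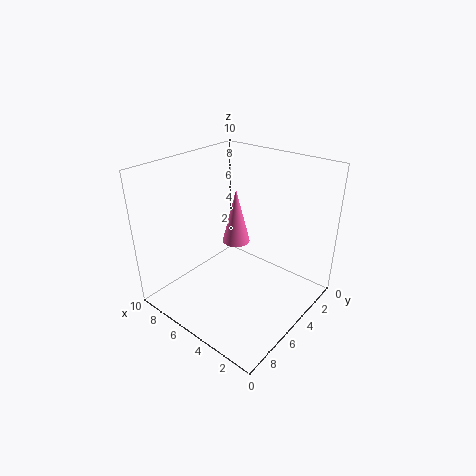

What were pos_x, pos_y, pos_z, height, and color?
pos_x = 6
pos_y = 4
pos_z = 4
height = 4
color = 'hotpink'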